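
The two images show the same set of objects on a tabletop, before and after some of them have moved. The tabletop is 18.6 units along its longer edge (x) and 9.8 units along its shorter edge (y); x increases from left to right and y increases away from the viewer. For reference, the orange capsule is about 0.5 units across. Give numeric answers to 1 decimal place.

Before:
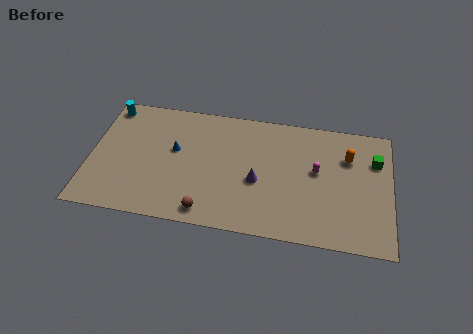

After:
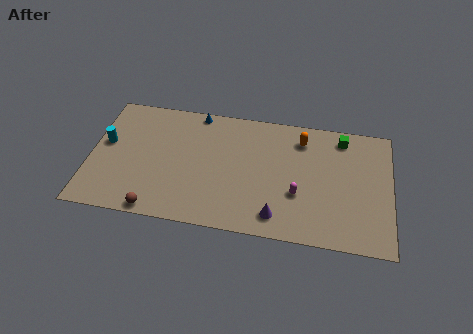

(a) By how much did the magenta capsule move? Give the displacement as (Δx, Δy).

(-1.1, -2.0)

From the two frames, the magenta capsule sits at roughly (14.0, 5.5) before and (12.9, 3.5) after.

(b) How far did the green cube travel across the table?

2.6

From (17.6, 6.9) to (15.5, 8.4), the green cube covered √(2.1² + 1.5²) ≈ 2.6 units.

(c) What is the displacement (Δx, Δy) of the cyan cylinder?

(0.0, -3.0)

The cyan cylinder was at about (0.9, 8.6) and moved to about (0.9, 5.6).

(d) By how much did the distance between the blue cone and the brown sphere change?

+3.5

They were about 5.0 units apart before and 8.5 after — 3.5 units further apart.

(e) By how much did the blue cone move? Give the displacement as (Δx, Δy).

(1.2, 3.3)

The blue cone started near (5.2, 5.7) and ended near (6.4, 9.0).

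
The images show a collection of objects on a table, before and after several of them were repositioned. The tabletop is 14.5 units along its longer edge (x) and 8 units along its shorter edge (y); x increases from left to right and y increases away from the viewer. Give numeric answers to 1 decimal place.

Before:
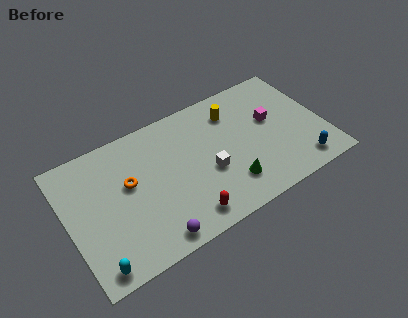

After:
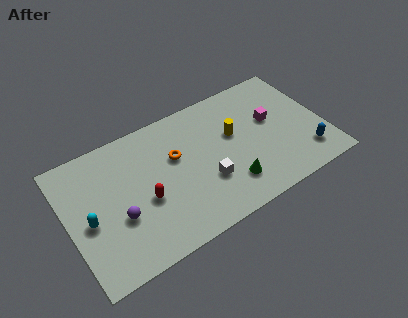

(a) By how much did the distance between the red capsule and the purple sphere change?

-0.4

The distance was about 1.9 in the first image and 1.5 in the second, so they moved 0.4 units closer together.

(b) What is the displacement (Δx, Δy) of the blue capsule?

(0.4, 0.5)

The blue capsule started near (12.8, 1.2) and ended near (13.2, 1.7).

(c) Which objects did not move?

the magenta cube and the green cone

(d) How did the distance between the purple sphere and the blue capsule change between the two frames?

+2.1

Before: roughly 8.5 units apart; after: 10.6. That's 2.1 units further apart.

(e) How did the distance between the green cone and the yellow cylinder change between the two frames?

-1.4

The distance was about 4.4 in the first image and 3.0 in the second, so they moved 1.4 units closer together.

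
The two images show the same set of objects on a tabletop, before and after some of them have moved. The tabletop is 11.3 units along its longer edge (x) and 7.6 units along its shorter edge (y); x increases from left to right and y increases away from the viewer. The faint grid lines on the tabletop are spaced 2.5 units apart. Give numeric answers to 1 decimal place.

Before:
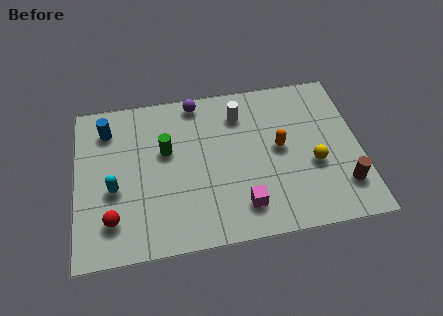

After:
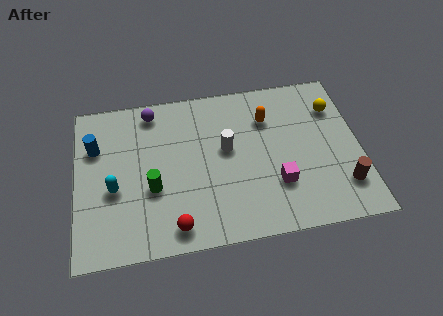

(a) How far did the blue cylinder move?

0.9

From (1.3, 6.0) to (0.8, 5.2), the blue cylinder covered √(0.5² + 0.8²) ≈ 0.9 units.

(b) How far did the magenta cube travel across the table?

1.6

From (6.5, 1.5) to (7.9, 2.3), the magenta cube covered √(1.4² + 0.8²) ≈ 1.6 units.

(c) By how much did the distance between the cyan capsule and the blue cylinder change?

-0.7

The distance was about 2.9 in the first image and 2.2 in the second, so they moved 0.7 units closer together.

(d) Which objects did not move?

the brown cylinder and the cyan capsule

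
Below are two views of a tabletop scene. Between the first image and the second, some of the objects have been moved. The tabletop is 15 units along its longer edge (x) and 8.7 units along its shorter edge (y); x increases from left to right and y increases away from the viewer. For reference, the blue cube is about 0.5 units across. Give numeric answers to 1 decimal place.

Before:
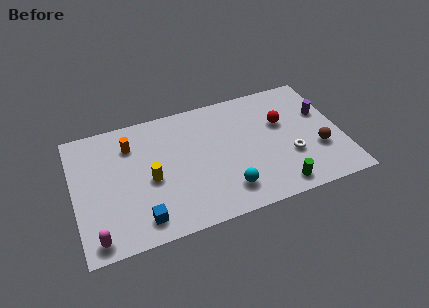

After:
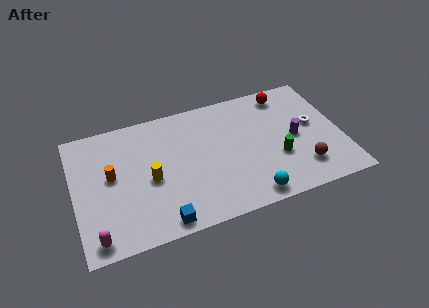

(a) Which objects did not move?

the magenta capsule and the yellow cylinder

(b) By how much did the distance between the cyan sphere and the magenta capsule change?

+1.2

Before: roughly 7.3 units apart; after: 8.5. That's 1.2 units further apart.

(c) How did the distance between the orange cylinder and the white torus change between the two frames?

+2.0

They were about 9.4 units apart before and 11.4 after — 2.0 units further apart.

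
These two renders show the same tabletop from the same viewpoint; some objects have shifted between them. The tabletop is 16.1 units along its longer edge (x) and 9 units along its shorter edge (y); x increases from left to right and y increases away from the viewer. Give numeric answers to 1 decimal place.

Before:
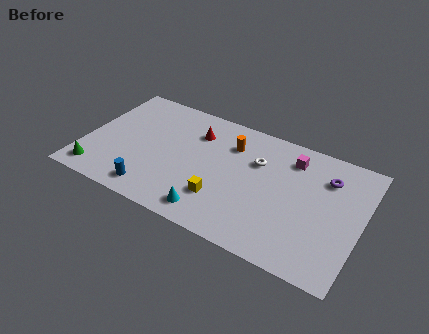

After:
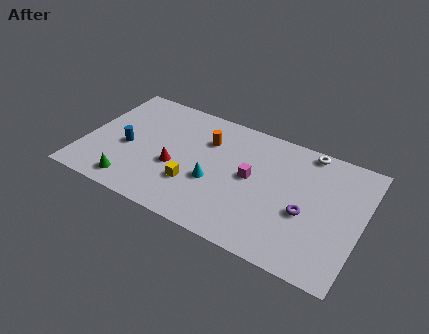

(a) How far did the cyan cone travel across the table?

2.2

From (7.9, 1.3) to (7.7, 3.5), the cyan cone covered √(0.2² + 2.2²) ≈ 2.2 units.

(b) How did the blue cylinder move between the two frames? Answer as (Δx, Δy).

(-1.9, 2.6)

The blue cylinder started near (4.4, 1.3) and ended near (2.5, 3.9).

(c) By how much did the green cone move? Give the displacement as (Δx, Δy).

(2.1, 0.0)

The green cone started near (1.1, 1.3) and ended near (3.2, 1.3).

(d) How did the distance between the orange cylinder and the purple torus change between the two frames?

+1.1

The distance was about 5.6 in the first image and 6.7 in the second, so they moved 1.1 units further apart.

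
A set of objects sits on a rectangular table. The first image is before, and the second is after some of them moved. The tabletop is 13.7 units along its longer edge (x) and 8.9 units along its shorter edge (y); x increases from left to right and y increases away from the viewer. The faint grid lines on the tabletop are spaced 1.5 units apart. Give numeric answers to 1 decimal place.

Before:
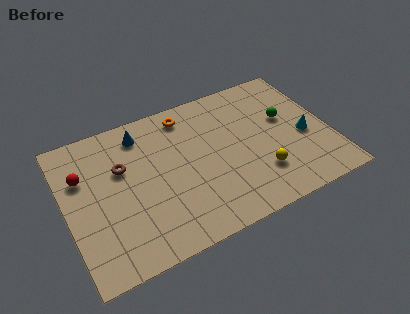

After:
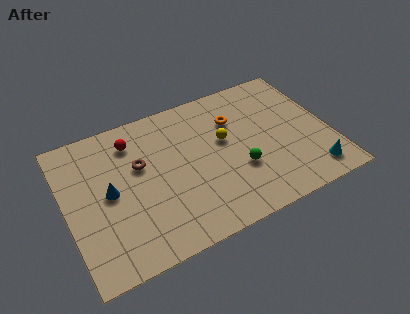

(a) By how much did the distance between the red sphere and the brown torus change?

-0.4

The distance was about 2.0 in the first image and 1.6 in the second, so they moved 0.4 units closer together.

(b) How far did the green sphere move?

3.6

The green sphere was near (11.6, 5.3) before and (8.8, 3.1) after, so it travelled √(2.8² + 2.2²) ≈ 3.6 units.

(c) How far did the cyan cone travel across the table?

2.4

The cyan cone moved from about (12.4, 3.8) to (12.4, 1.4), a distance of √(0.0² + 2.4²) ≈ 2.4.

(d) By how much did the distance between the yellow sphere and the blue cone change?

-1.4

The distance was about 7.5 in the first image and 6.1 in the second, so they moved 1.4 units closer together.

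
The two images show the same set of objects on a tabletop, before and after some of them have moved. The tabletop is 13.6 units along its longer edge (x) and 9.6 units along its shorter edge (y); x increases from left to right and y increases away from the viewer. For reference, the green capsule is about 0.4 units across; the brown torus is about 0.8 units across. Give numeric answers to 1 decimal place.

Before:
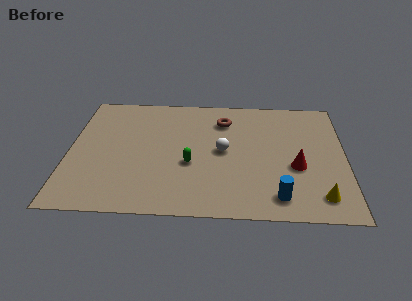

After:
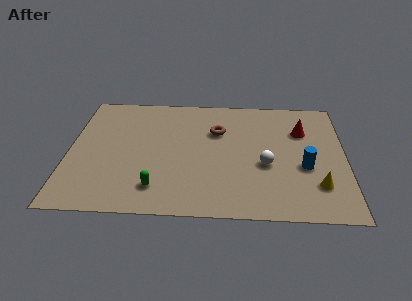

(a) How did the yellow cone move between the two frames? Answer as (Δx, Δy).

(-0.1, 0.8)

From the two frames, the yellow cone sits at roughly (12.3, 1.6) before and (12.2, 2.4) after.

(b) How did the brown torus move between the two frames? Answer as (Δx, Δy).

(-0.3, -0.9)

From the two frames, the brown torus sits at roughly (7.6, 7.4) before and (7.3, 6.5) after.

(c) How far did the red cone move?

2.9

The red cone was near (11.2, 3.8) before and (11.5, 6.7) after, so it travelled √(0.3² + 2.9²) ≈ 2.9 units.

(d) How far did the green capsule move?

2.5

The green capsule was near (6.0, 3.8) before and (4.4, 1.9) after, so it travelled √(1.6² + 1.9²) ≈ 2.5 units.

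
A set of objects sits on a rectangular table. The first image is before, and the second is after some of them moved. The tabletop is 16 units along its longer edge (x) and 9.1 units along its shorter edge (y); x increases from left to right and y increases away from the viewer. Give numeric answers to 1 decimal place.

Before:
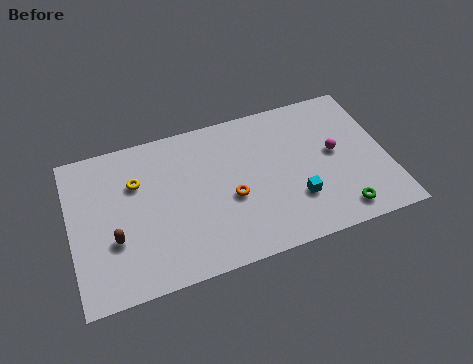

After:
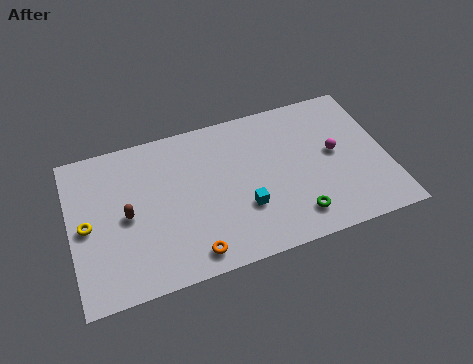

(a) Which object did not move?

the magenta sphere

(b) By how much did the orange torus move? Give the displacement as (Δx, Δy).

(-2.2, -2.6)

The orange torus was at about (8.0, 3.8) and moved to about (5.8, 1.2).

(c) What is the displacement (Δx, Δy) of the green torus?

(-2.2, 0.4)

The green torus started near (13.3, 1.3) and ended near (11.1, 1.7).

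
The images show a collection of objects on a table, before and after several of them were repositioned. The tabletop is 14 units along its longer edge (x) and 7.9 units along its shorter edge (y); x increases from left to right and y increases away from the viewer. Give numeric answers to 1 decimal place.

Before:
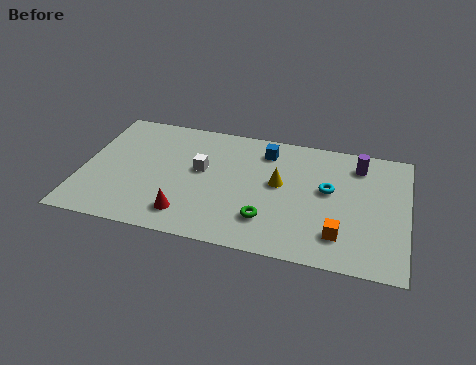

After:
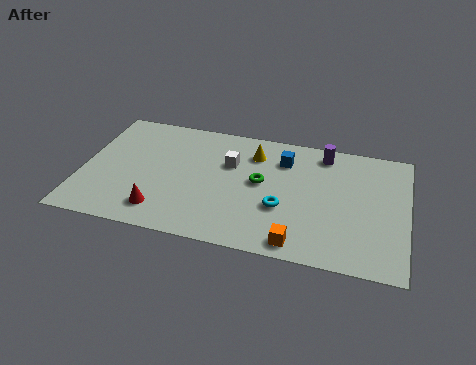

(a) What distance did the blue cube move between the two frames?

0.9

The blue cube was near (7.8, 6.4) before and (8.6, 6.0) after, so it travelled √(0.8² + 0.4²) ≈ 0.9 units.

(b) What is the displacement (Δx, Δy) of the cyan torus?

(-1.9, -1.6)

The cyan torus started near (10.6, 4.5) and ended near (8.7, 2.9).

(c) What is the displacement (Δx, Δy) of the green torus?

(-0.4, 2.3)

From the two frames, the green torus sits at roughly (8.1, 2.0) before and (7.7, 4.3) after.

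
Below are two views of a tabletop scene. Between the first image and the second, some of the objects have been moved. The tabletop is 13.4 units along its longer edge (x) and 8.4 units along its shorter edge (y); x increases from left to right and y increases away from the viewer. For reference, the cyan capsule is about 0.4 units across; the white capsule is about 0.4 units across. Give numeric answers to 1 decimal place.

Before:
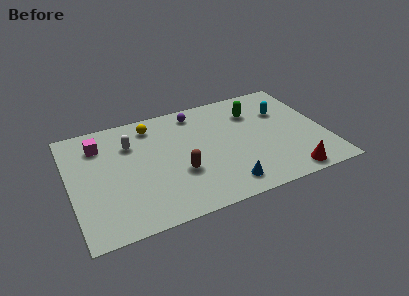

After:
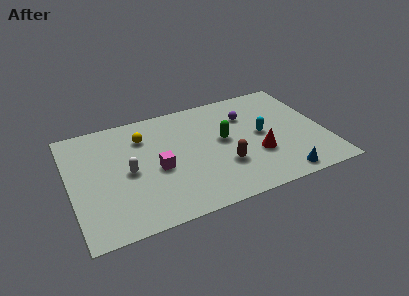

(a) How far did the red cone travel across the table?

2.4

The red cone moved from about (11.1, 0.9) to (9.7, 2.9), a distance of √(1.4² + 2.0²) ≈ 2.4.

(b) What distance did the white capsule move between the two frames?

2.0

The white capsule moved from about (3.3, 6.0) to (3.0, 4.0), a distance of √(0.3² + 2.0²) ≈ 2.0.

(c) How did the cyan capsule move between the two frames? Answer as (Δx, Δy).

(-1.3, -1.4)

From the two frames, the cyan capsule sits at roughly (11.4, 5.7) before and (10.1, 4.3) after.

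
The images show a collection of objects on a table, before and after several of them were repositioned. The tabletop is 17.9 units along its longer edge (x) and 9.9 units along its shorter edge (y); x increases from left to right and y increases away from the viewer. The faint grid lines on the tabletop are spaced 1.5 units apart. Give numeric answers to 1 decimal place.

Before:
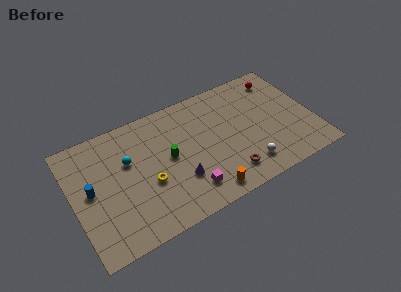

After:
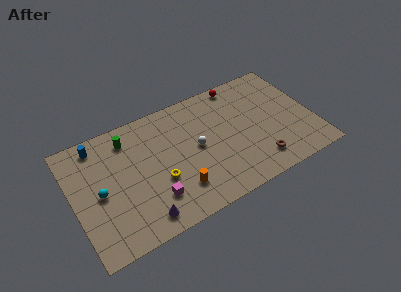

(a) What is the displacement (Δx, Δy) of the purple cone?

(-3.0, -1.7)

From the two frames, the purple cone sits at roughly (7.6, 3.1) before and (4.6, 1.4) after.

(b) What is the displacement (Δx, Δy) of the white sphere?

(-3.3, 3.2)

From the two frames, the white sphere sits at roughly (12.5, 1.9) before and (9.2, 5.1) after.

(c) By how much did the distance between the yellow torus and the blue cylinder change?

+2.0

The distance was about 4.3 in the first image and 6.3 in the second, so they moved 2.0 units further apart.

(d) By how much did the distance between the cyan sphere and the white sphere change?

-2.1

They were about 9.4 units apart before and 7.3 after — 2.1 units closer together.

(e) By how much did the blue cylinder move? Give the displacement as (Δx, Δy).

(0.9, 3.4)

From the two frames, the blue cylinder sits at roughly (1.3, 5.2) before and (2.2, 8.6) after.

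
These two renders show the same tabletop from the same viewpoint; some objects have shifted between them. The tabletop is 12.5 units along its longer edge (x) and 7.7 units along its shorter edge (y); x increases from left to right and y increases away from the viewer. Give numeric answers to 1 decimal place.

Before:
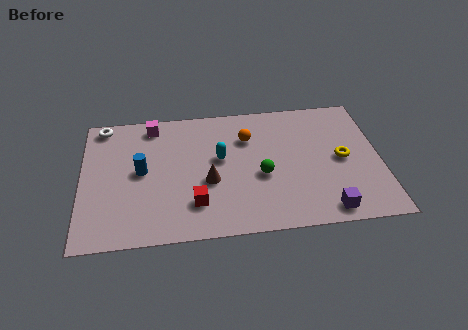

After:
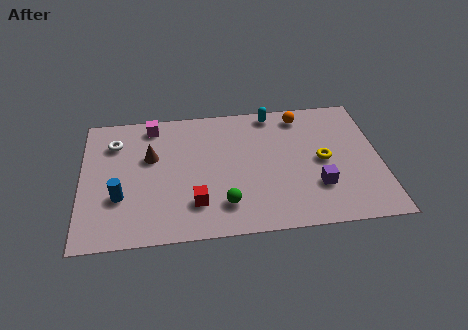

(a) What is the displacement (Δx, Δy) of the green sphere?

(-1.6, -1.5)

From the two frames, the green sphere sits at roughly (7.5, 3.2) before and (5.9, 1.7) after.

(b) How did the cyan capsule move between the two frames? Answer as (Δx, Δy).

(2.3, 2.5)

The cyan capsule started near (5.8, 4.4) and ended near (8.1, 6.9).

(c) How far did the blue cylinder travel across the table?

1.7

The blue cylinder moved from about (2.5, 4.0) to (1.6, 2.6), a distance of √(0.9² + 1.4²) ≈ 1.7.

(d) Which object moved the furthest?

the cyan capsule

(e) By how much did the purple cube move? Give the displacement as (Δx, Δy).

(-0.3, 1.4)

The purple cube was at about (10.1, 0.9) and moved to about (9.8, 2.3).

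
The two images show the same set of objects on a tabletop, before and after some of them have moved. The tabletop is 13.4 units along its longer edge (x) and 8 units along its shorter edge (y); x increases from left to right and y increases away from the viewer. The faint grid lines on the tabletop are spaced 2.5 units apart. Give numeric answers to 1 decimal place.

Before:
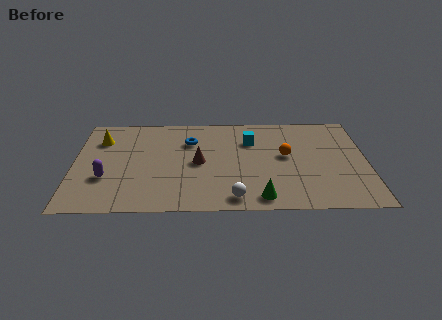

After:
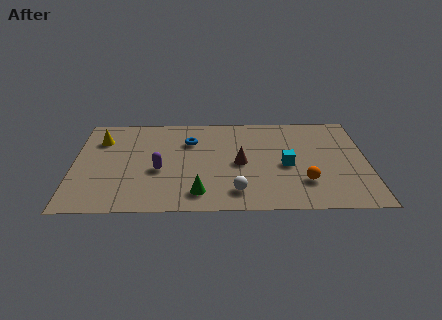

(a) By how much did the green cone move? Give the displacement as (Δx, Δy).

(-2.8, 0.4)

The green cone started near (8.5, 1.0) and ended near (5.7, 1.4).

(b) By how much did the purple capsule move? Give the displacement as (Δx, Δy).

(2.4, 0.6)

The purple capsule started near (1.5, 2.7) and ended near (3.9, 3.3).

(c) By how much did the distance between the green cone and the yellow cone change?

-2.4

The distance was about 8.8 in the first image and 6.4 in the second, so they moved 2.4 units closer together.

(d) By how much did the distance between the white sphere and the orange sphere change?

-1.0

The distance was about 4.2 in the first image and 3.2 in the second, so they moved 1.0 units closer together.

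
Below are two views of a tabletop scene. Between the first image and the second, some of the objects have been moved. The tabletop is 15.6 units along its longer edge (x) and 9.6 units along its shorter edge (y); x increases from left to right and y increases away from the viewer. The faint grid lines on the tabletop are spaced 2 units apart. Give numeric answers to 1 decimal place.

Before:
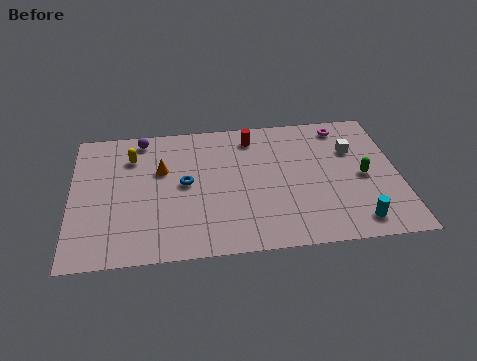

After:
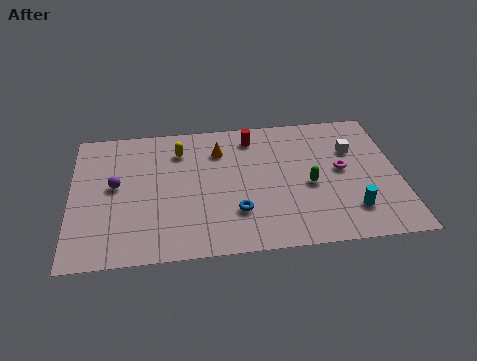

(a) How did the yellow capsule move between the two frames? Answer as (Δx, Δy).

(2.3, 0.2)

The yellow capsule started near (2.9, 7.2) and ended near (5.2, 7.4).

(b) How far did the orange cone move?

3.0

The orange cone moved from about (4.3, 6.1) to (7.1, 7.2), a distance of √(2.8² + 1.1²) ≈ 3.0.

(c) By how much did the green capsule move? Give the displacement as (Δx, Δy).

(-2.6, -0.3)

From the two frames, the green capsule sits at roughly (13.9, 4.5) before and (11.3, 4.2) after.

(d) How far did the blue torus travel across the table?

3.3

The blue torus was near (5.4, 5.0) before and (7.8, 2.7) after, so it travelled √(2.4² + 2.3²) ≈ 3.3 units.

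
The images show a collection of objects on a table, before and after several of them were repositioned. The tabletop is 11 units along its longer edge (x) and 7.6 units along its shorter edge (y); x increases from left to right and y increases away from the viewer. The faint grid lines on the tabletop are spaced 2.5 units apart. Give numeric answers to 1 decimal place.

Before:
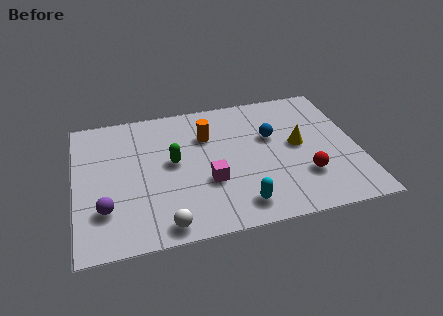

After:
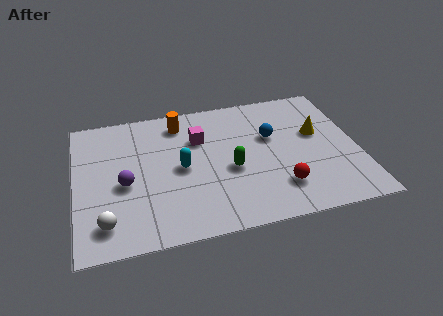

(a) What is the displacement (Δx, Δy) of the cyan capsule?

(-2.1, 2.5)

The cyan capsule started near (6.2, 1.2) and ended near (4.1, 3.7).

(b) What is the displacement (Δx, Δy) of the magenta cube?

(-0.2, 2.5)

The magenta cube was at about (5.1, 2.7) and moved to about (4.9, 5.2).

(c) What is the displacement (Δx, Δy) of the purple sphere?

(0.8, 1.2)

The purple sphere started near (1.1, 2.1) and ended near (1.9, 3.3).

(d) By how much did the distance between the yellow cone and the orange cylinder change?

+1.9

The distance was about 3.7 in the first image and 5.6 in the second, so they moved 1.9 units further apart.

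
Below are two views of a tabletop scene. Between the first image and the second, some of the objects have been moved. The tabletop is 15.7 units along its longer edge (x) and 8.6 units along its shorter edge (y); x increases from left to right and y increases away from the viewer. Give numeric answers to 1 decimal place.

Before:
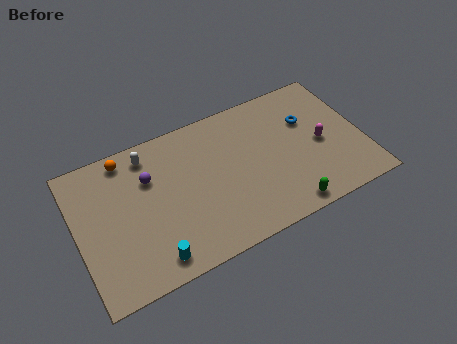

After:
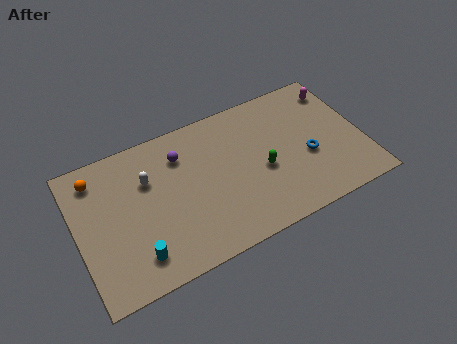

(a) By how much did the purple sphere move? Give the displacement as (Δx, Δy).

(1.8, 0.6)

The purple sphere was at about (4.1, 5.9) and moved to about (5.9, 6.5).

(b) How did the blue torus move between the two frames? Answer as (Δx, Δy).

(-0.3, -2.2)

The blue torus was at about (12.9, 5.7) and moved to about (12.6, 3.5).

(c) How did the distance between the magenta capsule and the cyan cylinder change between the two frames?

+2.9

Before: roughly 10.1 units apart; after: 13.0. That's 2.9 units further apart.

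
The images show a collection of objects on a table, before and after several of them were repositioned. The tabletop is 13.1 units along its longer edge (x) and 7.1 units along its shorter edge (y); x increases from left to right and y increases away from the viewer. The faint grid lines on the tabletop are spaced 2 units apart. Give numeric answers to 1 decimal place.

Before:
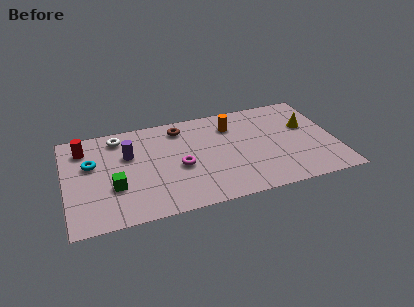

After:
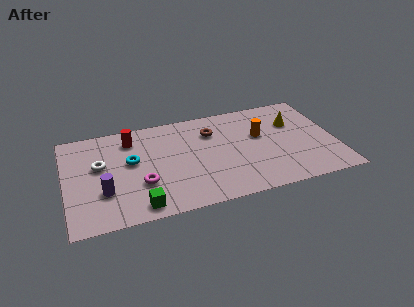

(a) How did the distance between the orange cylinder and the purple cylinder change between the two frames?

+2.8

Before: roughly 5.2 units apart; after: 8.0. That's 2.8 units further apart.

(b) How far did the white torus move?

2.1

The white torus moved from about (2.7, 6.0) to (1.7, 4.2), a distance of √(1.0² + 1.8²) ≈ 2.1.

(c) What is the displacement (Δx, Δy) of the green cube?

(1.1, -1.6)

From the two frames, the green cube sits at roughly (2.3, 2.5) before and (3.4, 0.9) after.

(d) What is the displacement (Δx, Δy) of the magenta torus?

(-1.9, -0.7)

The magenta torus was at about (5.5, 3.1) and moved to about (3.6, 2.4).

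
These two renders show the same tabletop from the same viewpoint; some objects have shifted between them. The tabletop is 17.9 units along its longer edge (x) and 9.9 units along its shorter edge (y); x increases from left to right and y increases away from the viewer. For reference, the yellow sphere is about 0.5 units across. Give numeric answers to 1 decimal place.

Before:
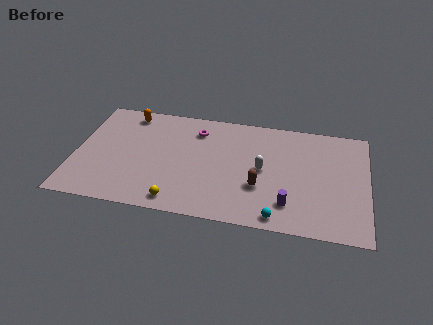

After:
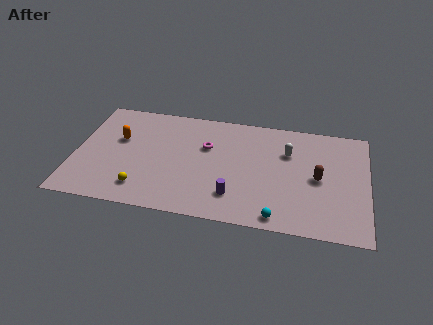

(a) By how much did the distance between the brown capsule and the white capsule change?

+1.2

Before: roughly 1.6 units apart; after: 2.8. That's 1.2 units further apart.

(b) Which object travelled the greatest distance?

the brown capsule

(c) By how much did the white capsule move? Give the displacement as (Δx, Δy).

(1.5, 1.8)

From the two frames, the white capsule sits at roughly (11.5, 5.0) before and (13.0, 6.8) after.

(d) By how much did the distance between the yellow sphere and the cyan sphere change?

+2.2

The distance was about 6.1 in the first image and 8.3 in the second, so they moved 2.2 units further apart.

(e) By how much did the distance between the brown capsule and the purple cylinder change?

+3.4

The distance was about 2.2 in the first image and 5.6 in the second, so they moved 3.4 units further apart.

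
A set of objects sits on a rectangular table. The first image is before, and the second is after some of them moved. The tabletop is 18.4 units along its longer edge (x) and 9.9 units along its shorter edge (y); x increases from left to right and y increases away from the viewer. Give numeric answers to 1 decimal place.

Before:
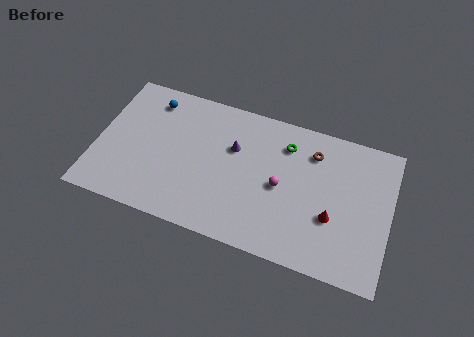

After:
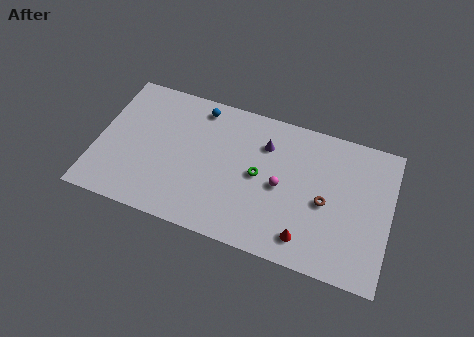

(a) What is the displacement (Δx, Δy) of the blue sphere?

(3.0, 0.4)

The blue sphere was at about (3.1, 8.2) and moved to about (6.1, 8.6).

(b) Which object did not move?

the magenta sphere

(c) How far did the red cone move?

2.4

The red cone was near (14.9, 3.6) before and (13.4, 1.7) after, so it travelled √(1.5² + 1.9²) ≈ 2.4 units.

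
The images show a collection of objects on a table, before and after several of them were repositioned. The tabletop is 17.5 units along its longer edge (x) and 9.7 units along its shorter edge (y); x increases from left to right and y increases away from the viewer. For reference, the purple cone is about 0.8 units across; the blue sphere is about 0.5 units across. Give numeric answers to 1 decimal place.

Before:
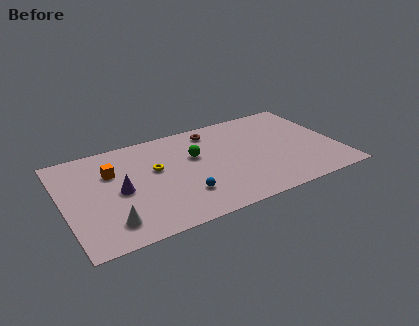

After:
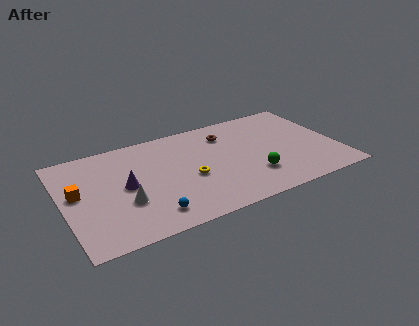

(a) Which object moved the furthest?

the green sphere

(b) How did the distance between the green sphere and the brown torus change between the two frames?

+2.4

They were about 2.5 units apart before and 4.9 after — 2.4 units further apart.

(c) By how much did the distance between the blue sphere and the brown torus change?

+1.9

Before: roughly 6.2 units apart; after: 8.1. That's 1.9 units further apart.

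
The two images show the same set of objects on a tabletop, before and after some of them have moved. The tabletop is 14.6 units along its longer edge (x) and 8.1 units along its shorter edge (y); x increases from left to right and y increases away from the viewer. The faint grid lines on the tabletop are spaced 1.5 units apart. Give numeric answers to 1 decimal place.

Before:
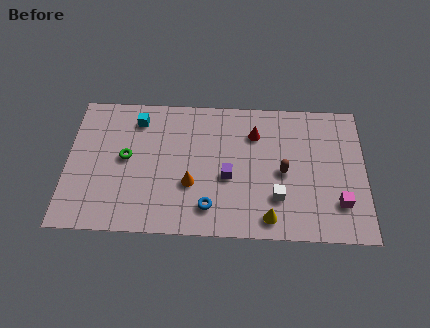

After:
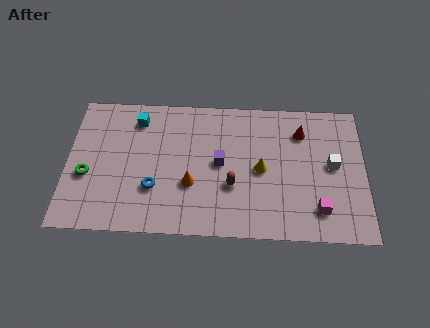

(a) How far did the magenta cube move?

1.1

The magenta cube was near (13.3, 2.1) before and (12.3, 1.7) after, so it travelled √(1.0² + 0.4²) ≈ 1.1 units.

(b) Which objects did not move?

the cyan cube and the orange cone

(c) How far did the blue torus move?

2.9

From (7.0, 1.6) to (4.3, 2.6), the blue torus covered √(2.7² + 1.0²) ≈ 2.9 units.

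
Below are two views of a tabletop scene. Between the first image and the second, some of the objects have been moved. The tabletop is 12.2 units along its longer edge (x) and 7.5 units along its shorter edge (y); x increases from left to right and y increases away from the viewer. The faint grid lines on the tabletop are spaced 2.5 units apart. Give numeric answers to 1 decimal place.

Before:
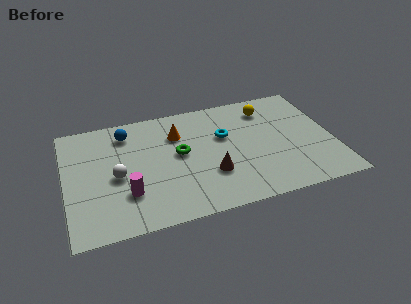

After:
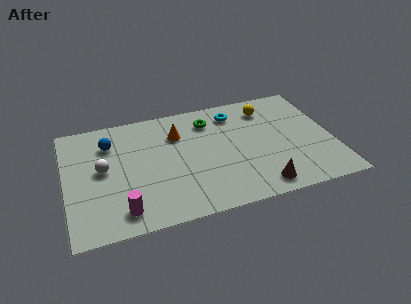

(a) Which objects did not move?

the orange cone and the yellow sphere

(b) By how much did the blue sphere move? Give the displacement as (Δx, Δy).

(-0.8, -0.5)

The blue sphere started near (2.9, 6.1) and ended near (2.1, 5.6).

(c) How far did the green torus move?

2.3

The green torus was near (5.2, 4.1) before and (6.7, 5.9) after, so it travelled √(1.5² + 1.8²) ≈ 2.3 units.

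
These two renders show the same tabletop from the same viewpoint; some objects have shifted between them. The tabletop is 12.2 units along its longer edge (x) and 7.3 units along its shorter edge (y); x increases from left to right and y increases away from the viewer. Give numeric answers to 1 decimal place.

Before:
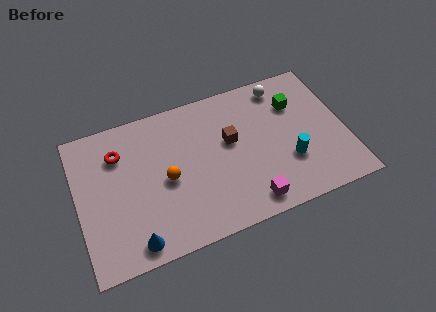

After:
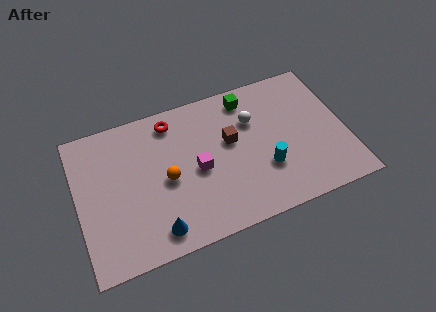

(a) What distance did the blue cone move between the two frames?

1.0

The blue cone moved from about (2.3, 0.9) to (3.3, 1.1), a distance of √(1.0² + 0.2²) ≈ 1.0.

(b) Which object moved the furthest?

the magenta cube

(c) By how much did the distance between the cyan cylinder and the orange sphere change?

-1.1

Before: roughly 5.6 units apart; after: 4.5. That's 1.1 units closer together.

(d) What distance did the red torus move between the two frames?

2.6

From (2.0, 5.4) to (4.5, 6.2), the red torus covered √(2.5² + 0.8²) ≈ 2.6 units.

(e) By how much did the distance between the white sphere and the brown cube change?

-2.0

Before: roughly 3.3 units apart; after: 1.3. That's 2.0 units closer together.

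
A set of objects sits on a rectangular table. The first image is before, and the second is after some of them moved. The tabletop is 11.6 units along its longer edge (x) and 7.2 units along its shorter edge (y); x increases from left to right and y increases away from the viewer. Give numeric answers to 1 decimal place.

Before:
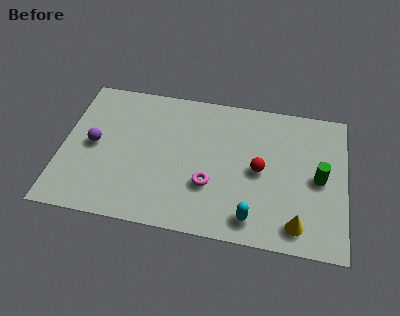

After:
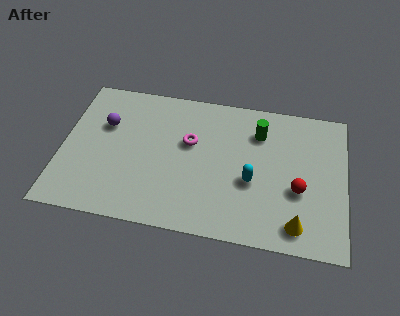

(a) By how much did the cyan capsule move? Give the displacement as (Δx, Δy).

(-0.1, 1.8)

The cyan capsule was at about (7.9, 1.1) and moved to about (7.8, 2.9).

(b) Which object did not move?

the yellow cone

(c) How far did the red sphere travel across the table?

1.7

The red sphere moved from about (8.1, 3.5) to (9.7, 2.8), a distance of √(1.6² + 0.7²) ≈ 1.7.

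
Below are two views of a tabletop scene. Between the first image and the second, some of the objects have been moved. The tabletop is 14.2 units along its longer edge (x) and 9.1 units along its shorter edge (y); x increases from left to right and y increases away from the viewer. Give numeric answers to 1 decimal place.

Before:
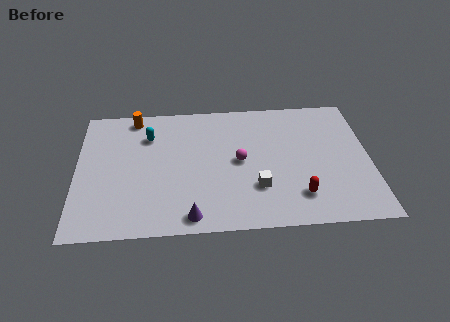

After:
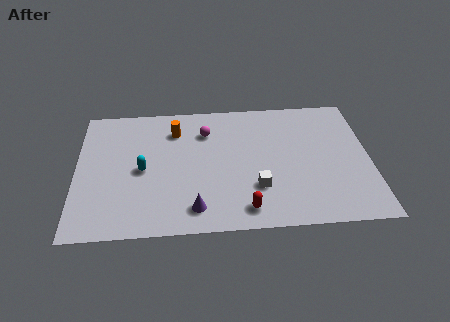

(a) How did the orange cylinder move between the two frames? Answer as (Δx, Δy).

(2.0, -1.1)

From the two frames, the orange cylinder sits at roughly (2.8, 8.1) before and (4.8, 7.0) after.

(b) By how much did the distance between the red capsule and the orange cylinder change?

-3.4

The distance was about 10.0 in the first image and 6.6 in the second, so they moved 3.4 units closer together.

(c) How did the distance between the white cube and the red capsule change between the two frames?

-0.6

The distance was about 2.1 in the first image and 1.5 in the second, so they moved 0.6 units closer together.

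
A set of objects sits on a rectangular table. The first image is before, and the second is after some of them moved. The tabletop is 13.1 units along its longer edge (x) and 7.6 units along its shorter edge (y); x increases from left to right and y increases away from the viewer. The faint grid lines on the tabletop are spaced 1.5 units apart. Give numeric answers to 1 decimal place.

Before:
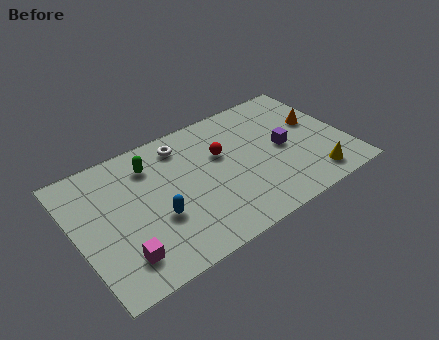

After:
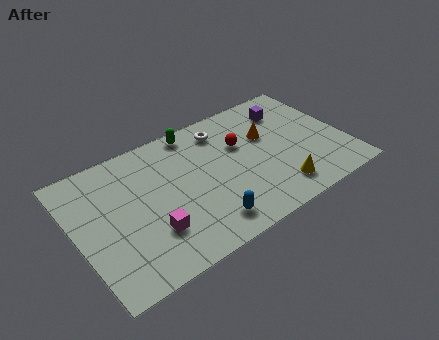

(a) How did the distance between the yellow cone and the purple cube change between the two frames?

+2.0

The distance was about 2.7 in the first image and 4.7 in the second, so they moved 2.0 units further apart.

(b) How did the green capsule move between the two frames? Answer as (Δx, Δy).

(2.3, 0.9)

From the two frames, the green capsule sits at roughly (3.9, 5.9) before and (6.2, 6.8) after.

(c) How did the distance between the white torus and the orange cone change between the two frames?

-4.2

Before: roughly 6.6 units apart; after: 2.4. That's 4.2 units closer together.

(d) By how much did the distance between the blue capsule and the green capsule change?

+2.4

Before: roughly 3.1 units apart; after: 5.5. That's 2.4 units further apart.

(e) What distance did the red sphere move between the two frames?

1.0

The red sphere was near (7.2, 4.8) before and (8.2, 4.9) after, so it travelled √(1.0² + 0.1²) ≈ 1.0 units.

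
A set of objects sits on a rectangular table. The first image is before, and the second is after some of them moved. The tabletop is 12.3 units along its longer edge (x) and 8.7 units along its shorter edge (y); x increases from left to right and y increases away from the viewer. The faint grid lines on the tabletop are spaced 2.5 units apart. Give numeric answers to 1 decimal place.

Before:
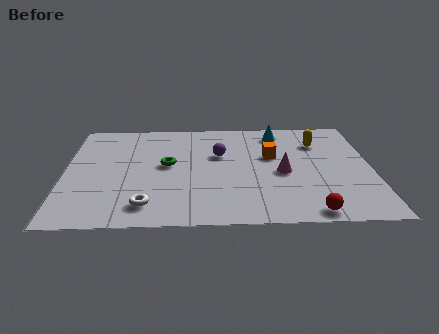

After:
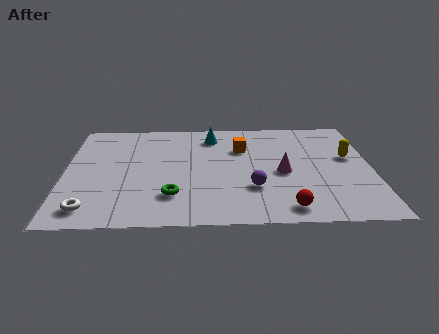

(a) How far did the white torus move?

2.2

The white torus was near (3.3, 1.5) before and (1.1, 1.3) after, so it travelled √(2.2² + 0.2²) ≈ 2.2 units.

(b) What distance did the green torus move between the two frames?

2.5

From (4.1, 4.7) to (4.3, 2.2), the green torus covered √(0.2² + 2.5²) ≈ 2.5 units.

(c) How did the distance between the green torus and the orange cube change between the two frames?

+0.5

The distance was about 4.2 in the first image and 4.7 in the second, so they moved 0.5 units further apart.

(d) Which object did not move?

the magenta cone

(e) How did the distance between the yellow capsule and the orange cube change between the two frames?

+2.2

The distance was about 2.2 in the first image and 4.4 in the second, so they moved 2.2 units further apart.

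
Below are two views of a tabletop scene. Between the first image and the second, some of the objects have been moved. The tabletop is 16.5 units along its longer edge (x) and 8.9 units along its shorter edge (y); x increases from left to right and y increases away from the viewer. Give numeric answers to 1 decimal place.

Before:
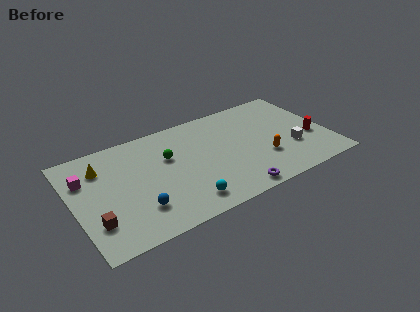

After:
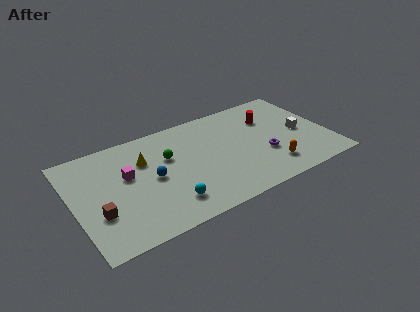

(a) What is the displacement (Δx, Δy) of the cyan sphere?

(-1.0, 0.4)

The cyan sphere started near (6.7, 1.5) and ended near (5.7, 1.9).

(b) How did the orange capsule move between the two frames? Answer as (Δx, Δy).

(0.3, -1.0)

From the two frames, the orange capsule sits at roughly (12.1, 2.9) before and (12.4, 1.9) after.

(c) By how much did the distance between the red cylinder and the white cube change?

+1.3

The distance was about 1.5 in the first image and 2.8 in the second, so they moved 1.3 units further apart.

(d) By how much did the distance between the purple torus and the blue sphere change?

+1.1

The distance was about 6.2 in the first image and 7.3 in the second, so they moved 1.1 units further apart.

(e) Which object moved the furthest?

the red cylinder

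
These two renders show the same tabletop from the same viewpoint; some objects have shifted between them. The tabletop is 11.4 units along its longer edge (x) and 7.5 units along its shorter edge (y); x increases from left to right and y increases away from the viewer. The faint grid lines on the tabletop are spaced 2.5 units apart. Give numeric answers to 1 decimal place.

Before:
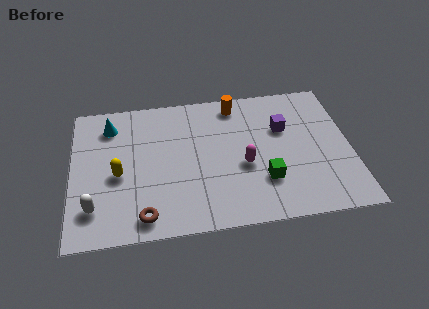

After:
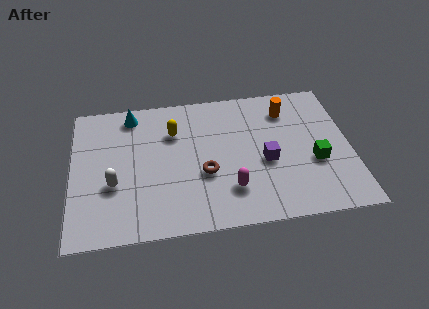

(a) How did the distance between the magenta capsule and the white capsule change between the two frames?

-1.5

They were about 6.3 units apart before and 4.8 after — 1.5 units closer together.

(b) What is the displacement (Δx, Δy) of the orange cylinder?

(2.1, -0.6)

From the two frames, the orange cylinder sits at roughly (6.8, 6.5) before and (8.9, 5.9) after.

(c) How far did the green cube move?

2.2

The green cube moved from about (7.8, 2.2) to (9.9, 2.9), a distance of √(2.1² + 0.7²) ≈ 2.2.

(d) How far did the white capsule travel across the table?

1.4

The white capsule moved from about (0.9, 1.7) to (1.7, 2.8), a distance of √(0.8² + 1.1²) ≈ 1.4.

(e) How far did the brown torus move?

3.1

The brown torus was near (2.9, 1.0) before and (5.4, 2.9) after, so it travelled √(2.5² + 1.9²) ≈ 3.1 units.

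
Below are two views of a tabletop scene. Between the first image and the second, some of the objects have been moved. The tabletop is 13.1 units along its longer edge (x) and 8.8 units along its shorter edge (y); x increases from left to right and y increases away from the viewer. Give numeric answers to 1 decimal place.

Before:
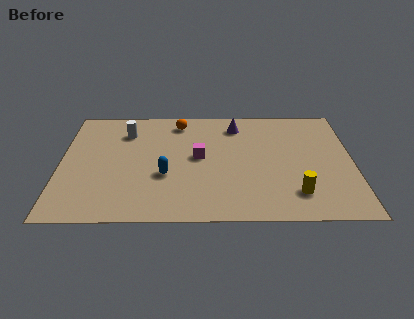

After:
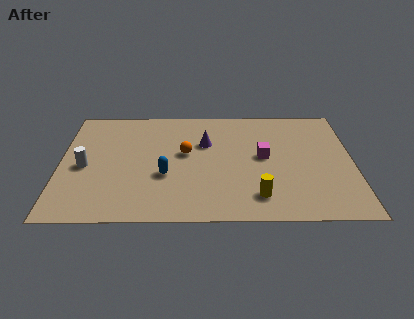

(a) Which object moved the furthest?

the white cylinder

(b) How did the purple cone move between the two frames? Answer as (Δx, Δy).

(-1.4, -1.4)

The purple cone was at about (7.9, 7.2) and moved to about (6.5, 5.8).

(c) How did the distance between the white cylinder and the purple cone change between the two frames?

+0.7

They were about 5.0 units apart before and 5.7 after — 0.7 units further apart.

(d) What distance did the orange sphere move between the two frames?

2.5

The orange sphere was near (5.3, 7.5) before and (5.6, 5.0) after, so it travelled √(0.3² + 2.5²) ≈ 2.5 units.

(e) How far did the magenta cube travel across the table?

2.9

The magenta cube moved from about (6.2, 4.7) to (9.1, 4.7), a distance of √(2.9² + 0.0²) ≈ 2.9.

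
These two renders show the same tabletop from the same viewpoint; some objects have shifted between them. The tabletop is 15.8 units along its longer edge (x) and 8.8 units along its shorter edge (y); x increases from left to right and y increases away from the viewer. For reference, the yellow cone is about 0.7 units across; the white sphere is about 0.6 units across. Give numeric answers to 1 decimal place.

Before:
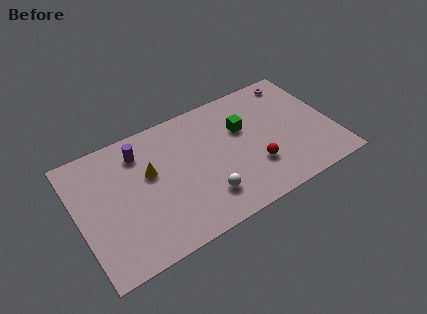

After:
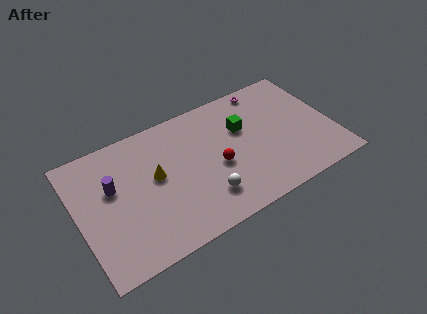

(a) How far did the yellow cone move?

0.5

The yellow cone was near (4.5, 5.3) before and (4.8, 4.9) after, so it travelled √(0.3² + 0.4²) ≈ 0.5 units.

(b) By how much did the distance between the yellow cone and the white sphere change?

-0.5

Before: roughly 4.4 units apart; after: 3.9. That's 0.5 units closer together.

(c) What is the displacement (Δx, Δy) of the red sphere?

(-2.2, 1.1)

From the two frames, the red sphere sits at roughly (10.7, 2.7) before and (8.5, 3.8) after.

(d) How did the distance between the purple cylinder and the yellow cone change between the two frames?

+0.9

They were about 1.7 units apart before and 2.6 after — 0.9 units further apart.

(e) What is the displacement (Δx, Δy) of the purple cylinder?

(-1.9, -1.6)

The purple cylinder was at about (4.1, 7.0) and moved to about (2.2, 5.4).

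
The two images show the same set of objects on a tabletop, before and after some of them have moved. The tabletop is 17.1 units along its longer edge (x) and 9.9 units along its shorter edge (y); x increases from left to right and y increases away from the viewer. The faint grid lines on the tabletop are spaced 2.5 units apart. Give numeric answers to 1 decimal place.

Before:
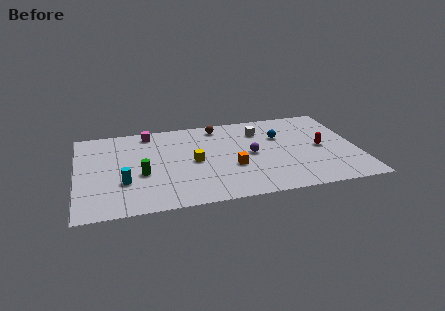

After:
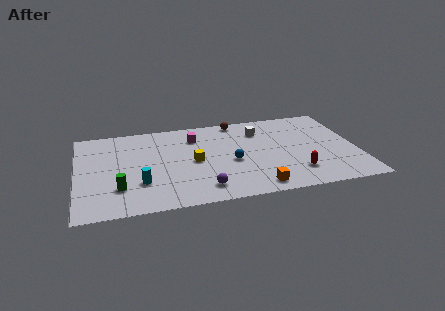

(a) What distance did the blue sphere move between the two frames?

3.9

The blue sphere was near (12.5, 6.6) before and (9.4, 4.3) after, so it travelled √(3.1² + 2.3²) ≈ 3.9 units.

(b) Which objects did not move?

the white cube and the yellow cube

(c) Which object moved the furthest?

the purple sphere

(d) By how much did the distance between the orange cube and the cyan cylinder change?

+0.5

They were about 6.6 units apart before and 7.1 after — 0.5 units further apart.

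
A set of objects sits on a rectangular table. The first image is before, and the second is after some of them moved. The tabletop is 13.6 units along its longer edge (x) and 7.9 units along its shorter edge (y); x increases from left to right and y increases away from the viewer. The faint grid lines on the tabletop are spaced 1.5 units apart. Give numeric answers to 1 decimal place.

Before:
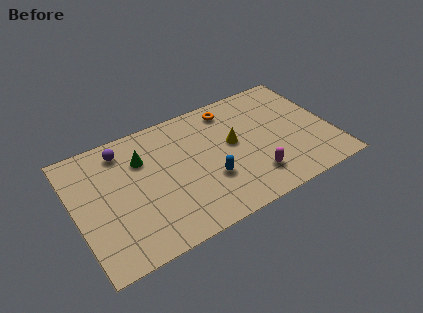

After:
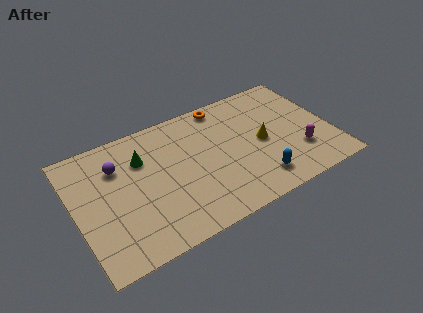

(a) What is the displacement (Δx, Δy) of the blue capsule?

(2.4, -1.2)

The blue capsule started near (6.9, 2.7) and ended near (9.3, 1.5).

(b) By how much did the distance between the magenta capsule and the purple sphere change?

+2.0

Before: roughly 7.9 units apart; after: 9.9. That's 2.0 units further apart.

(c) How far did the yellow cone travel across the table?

1.6

The yellow cone moved from about (8.4, 4.4) to (9.9, 3.8), a distance of √(1.5² + 0.6²) ≈ 1.6.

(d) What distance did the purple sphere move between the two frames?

1.0

From (2.8, 6.6) to (2.4, 5.7), the purple sphere covered √(0.4² + 0.9²) ≈ 1.0 units.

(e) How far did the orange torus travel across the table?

0.5

The orange torus moved from about (8.6, 6.7) to (8.3, 7.1), a distance of √(0.3² + 0.4²) ≈ 0.5.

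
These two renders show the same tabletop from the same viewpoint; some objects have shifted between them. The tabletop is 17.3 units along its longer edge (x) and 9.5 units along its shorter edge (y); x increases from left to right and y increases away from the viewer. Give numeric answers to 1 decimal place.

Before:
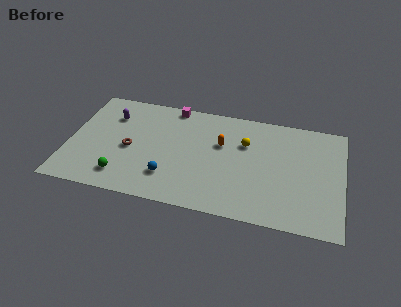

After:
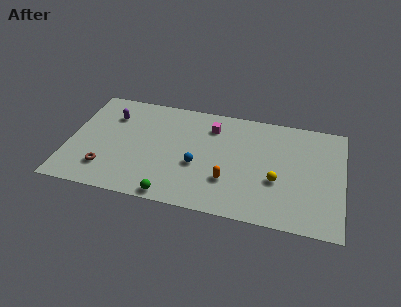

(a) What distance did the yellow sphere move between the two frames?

3.5

The yellow sphere moved from about (11.1, 6.4) to (13.2, 3.6), a distance of √(2.1² + 2.8²) ≈ 3.5.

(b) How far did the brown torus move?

2.5

From (3.9, 4.3) to (2.5, 2.2), the brown torus covered √(1.4² + 2.1²) ≈ 2.5 units.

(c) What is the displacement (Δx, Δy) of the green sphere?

(3.2, -1.0)

The green sphere was at about (3.6, 1.8) and moved to about (6.8, 0.8).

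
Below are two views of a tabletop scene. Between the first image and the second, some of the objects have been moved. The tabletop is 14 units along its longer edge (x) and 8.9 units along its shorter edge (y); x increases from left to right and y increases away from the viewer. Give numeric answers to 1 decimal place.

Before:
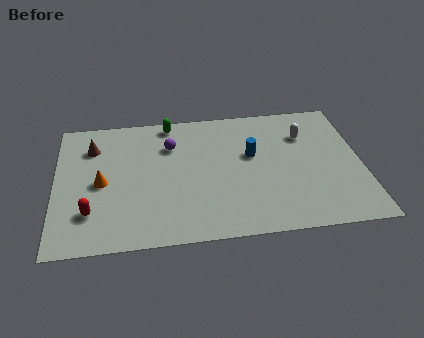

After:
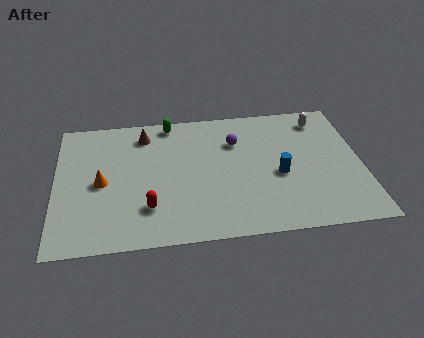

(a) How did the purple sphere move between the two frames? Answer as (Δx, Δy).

(3.0, -0.1)

The purple sphere was at about (5.3, 6.4) and moved to about (8.3, 6.3).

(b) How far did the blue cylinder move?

1.9

From (9.0, 5.3) to (10.2, 3.8), the blue cylinder covered √(1.2² + 1.5²) ≈ 1.9 units.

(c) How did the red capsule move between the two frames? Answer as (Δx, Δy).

(2.6, 0.0)

The red capsule started near (1.6, 2.3) and ended near (4.2, 2.3).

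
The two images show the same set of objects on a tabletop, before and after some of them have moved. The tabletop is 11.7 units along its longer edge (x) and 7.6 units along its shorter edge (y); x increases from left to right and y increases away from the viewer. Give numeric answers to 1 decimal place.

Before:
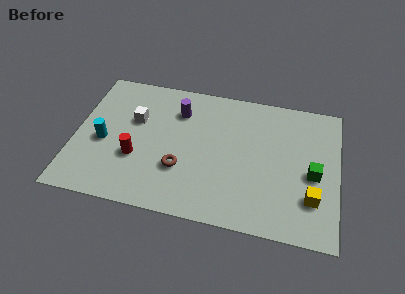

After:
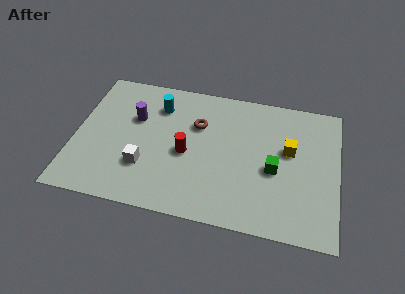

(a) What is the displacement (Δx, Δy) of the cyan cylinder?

(2.3, 2.5)

The cyan cylinder started near (1.3, 3.3) and ended near (3.6, 5.8).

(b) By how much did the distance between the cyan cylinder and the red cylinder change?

+1.2

Before: roughly 1.6 units apart; after: 2.8. That's 1.2 units further apart.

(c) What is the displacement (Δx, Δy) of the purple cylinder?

(-1.9, -0.8)

From the two frames, the purple cylinder sits at roughly (4.5, 5.7) before and (2.6, 4.9) after.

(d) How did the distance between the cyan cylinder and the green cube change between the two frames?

-3.4

They were about 9.3 units apart before and 5.9 after — 3.4 units closer together.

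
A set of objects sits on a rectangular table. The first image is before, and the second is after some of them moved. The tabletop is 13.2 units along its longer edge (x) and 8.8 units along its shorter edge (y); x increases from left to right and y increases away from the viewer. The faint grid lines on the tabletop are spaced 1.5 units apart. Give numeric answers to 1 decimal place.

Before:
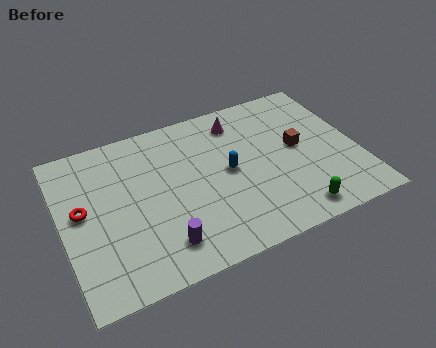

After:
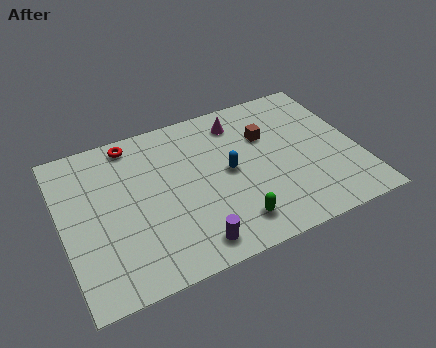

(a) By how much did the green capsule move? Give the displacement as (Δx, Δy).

(-2.7, 0.5)

The green capsule was at about (9.9, 1.1) and moved to about (7.2, 1.6).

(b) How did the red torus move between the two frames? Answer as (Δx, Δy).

(2.5, 3.0)

From the two frames, the red torus sits at roughly (0.9, 4.8) before and (3.4, 7.8) after.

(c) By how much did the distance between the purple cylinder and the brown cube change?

-1.0

Before: roughly 7.2 units apart; after: 6.2. That's 1.0 units closer together.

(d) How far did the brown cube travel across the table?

1.8

The brown cube moved from about (10.6, 4.7) to (9.3, 5.9), a distance of √(1.3² + 1.2²) ≈ 1.8.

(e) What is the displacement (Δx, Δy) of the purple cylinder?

(1.2, -0.5)

The purple cylinder was at about (4.1, 1.7) and moved to about (5.3, 1.2).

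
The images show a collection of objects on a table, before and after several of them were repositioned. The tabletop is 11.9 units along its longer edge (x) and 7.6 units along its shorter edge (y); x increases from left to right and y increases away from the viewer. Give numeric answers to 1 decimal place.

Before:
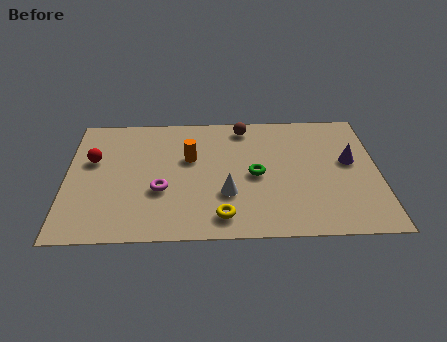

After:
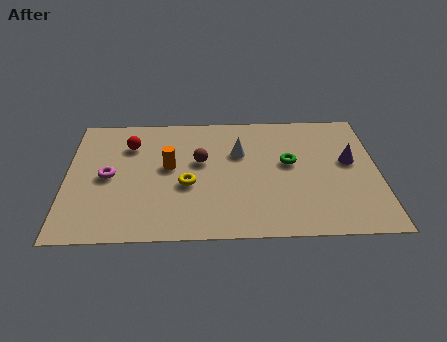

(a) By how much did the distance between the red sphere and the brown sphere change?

-3.2

They were about 6.1 units apart before and 2.9 after — 3.2 units closer together.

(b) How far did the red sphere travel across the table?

1.7

From (1.0, 4.7) to (2.4, 5.6), the red sphere covered √(1.4² + 0.9²) ≈ 1.7 units.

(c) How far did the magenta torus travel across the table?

2.2

The magenta torus was near (3.6, 2.8) before and (1.6, 3.7) after, so it travelled √(2.0² + 0.9²) ≈ 2.2 units.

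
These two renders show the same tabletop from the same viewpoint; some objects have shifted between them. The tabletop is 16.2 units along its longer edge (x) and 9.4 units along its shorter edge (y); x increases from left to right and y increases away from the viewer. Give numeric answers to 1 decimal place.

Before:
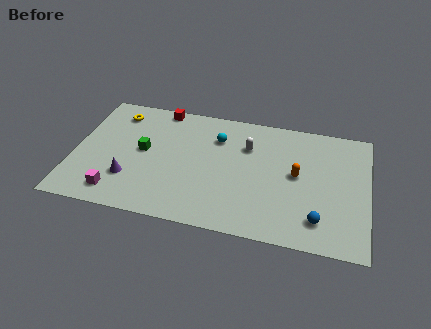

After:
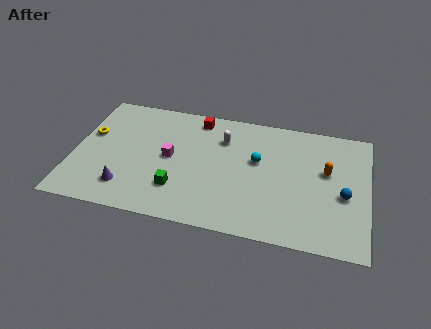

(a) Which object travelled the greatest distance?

the magenta cube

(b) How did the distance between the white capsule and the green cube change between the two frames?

-1.0

The distance was about 5.9 in the first image and 4.9 in the second, so they moved 1.0 units closer together.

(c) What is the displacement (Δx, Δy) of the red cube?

(2.1, -0.4)

The red cube was at about (4.5, 8.6) and moved to about (6.6, 8.2).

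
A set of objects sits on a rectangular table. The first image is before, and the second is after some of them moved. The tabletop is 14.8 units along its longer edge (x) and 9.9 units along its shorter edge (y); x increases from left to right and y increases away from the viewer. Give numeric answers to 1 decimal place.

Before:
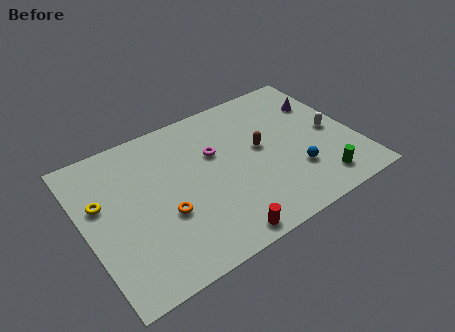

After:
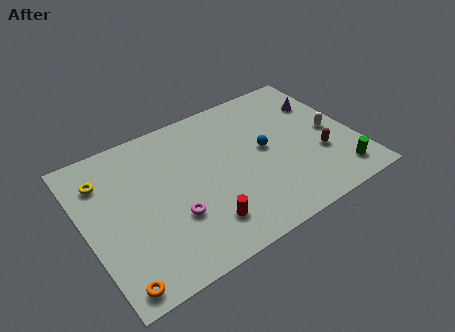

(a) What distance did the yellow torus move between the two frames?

1.4

The yellow torus moved from about (1.0, 6.1) to (1.3, 7.5), a distance of √(0.3² + 1.4²) ≈ 1.4.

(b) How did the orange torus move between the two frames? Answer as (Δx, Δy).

(-3.1, -2.7)

The orange torus was at about (4.1, 3.7) and moved to about (1.0, 1.0).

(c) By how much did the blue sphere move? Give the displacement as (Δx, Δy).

(-1.3, 2.3)

The blue sphere was at about (11.2, 2.9) and moved to about (9.9, 5.2).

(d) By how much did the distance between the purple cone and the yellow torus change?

-0.3

The distance was about 12.5 in the first image and 12.2 in the second, so they moved 0.3 units closer together.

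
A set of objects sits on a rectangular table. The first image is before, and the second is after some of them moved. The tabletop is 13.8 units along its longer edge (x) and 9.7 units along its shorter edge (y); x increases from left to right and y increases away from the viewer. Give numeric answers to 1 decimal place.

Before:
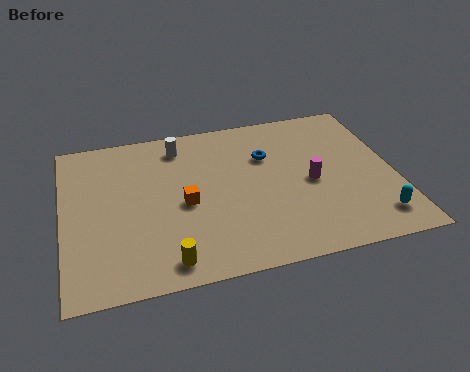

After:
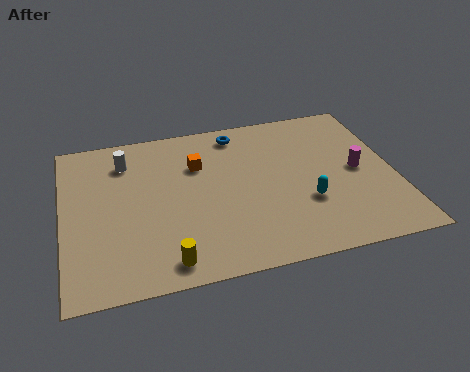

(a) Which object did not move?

the yellow cylinder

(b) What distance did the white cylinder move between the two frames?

2.4

The white cylinder moved from about (5.0, 8.1) to (2.7, 7.6), a distance of √(2.3² + 0.5²) ≈ 2.4.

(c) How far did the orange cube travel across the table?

2.4

The orange cube moved from about (5.0, 4.4) to (5.7, 6.7), a distance of √(0.7² + 2.3²) ≈ 2.4.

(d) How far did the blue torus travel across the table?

2.1

The blue torus was near (8.6, 6.6) before and (7.5, 8.4) after, so it travelled √(1.1² + 1.8²) ≈ 2.1 units.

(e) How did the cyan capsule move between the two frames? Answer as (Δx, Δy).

(-2.7, 1.6)

The cyan capsule was at about (12.7, 1.7) and moved to about (10.0, 3.3).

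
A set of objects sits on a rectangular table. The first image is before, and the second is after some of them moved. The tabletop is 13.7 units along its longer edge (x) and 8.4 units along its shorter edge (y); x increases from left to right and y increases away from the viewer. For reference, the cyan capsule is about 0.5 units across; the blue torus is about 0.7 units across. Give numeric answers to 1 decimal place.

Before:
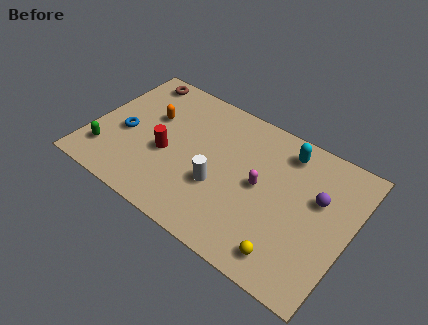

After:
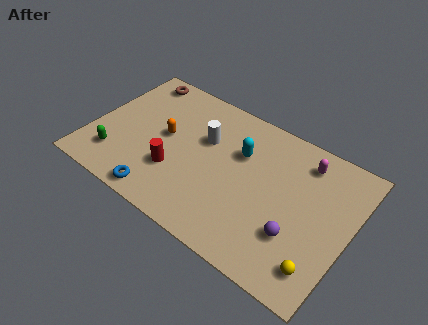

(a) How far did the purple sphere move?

2.7

The purple sphere was near (11.9, 5.2) before and (11.2, 2.6) after, so it travelled √(0.7² + 2.6²) ≈ 2.7 units.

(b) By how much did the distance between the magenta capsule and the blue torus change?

+1.7

Before: roughly 7.2 units apart; after: 8.9. That's 1.7 units further apart.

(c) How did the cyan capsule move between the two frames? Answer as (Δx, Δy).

(-2.2, -1.4)

The cyan capsule started near (9.9, 7.0) and ended near (7.7, 5.6).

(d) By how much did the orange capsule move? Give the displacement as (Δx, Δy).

(0.9, -0.8)

The orange capsule was at about (2.9, 5.3) and moved to about (3.8, 4.5).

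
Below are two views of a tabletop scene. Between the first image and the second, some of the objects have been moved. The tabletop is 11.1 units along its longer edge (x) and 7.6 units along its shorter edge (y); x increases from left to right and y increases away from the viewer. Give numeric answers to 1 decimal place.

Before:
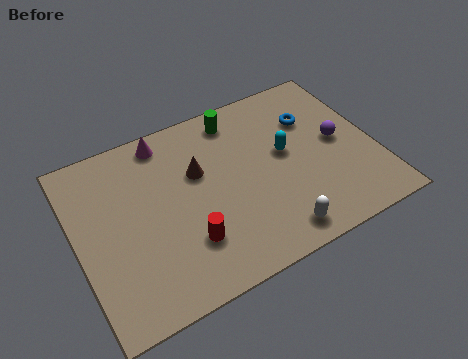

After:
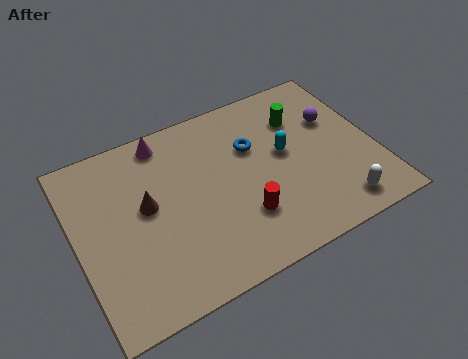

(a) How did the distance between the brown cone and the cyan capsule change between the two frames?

+1.9

Before: roughly 3.3 units apart; after: 5.2. That's 1.9 units further apart.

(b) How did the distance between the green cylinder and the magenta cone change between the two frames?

+2.4

The distance was about 2.7 in the first image and 5.1 in the second, so they moved 2.4 units further apart.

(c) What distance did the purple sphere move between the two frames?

1.0

The purple sphere was near (9.8, 3.9) before and (9.8, 4.9) after, so it travelled √(0.0² + 1.0²) ≈ 1.0 units.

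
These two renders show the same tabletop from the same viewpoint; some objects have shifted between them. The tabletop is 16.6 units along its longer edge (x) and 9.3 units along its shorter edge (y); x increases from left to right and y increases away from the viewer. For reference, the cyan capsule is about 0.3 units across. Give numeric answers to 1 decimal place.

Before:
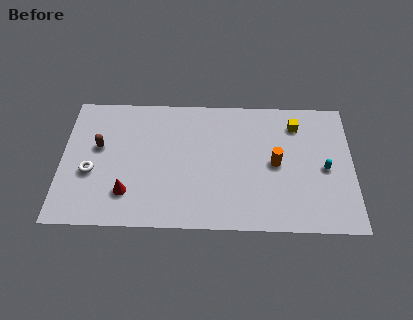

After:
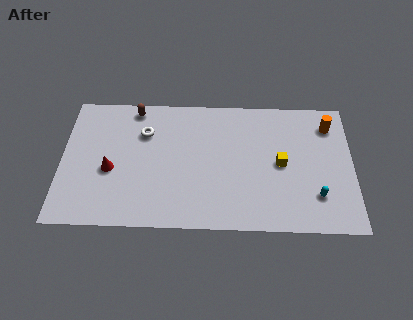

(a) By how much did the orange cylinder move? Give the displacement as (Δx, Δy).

(3.1, 2.8)

From the two frames, the orange cylinder sits at roughly (12.2, 4.6) before and (15.3, 7.4) after.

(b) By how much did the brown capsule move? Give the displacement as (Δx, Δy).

(2.0, 2.8)

The brown capsule started near (2.1, 5.5) and ended near (4.1, 8.3).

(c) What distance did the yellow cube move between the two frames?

2.9

From (13.4, 7.4) to (12.5, 4.6), the yellow cube covered √(0.9² + 2.8²) ≈ 2.9 units.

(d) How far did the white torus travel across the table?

4.2

The white torus moved from about (1.7, 3.7) to (4.7, 6.6), a distance of √(3.0² + 2.9²) ≈ 4.2.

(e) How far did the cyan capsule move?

2.0

The cyan capsule was near (15.0, 4.3) before and (14.5, 2.4) after, so it travelled √(0.5² + 1.9²) ≈ 2.0 units.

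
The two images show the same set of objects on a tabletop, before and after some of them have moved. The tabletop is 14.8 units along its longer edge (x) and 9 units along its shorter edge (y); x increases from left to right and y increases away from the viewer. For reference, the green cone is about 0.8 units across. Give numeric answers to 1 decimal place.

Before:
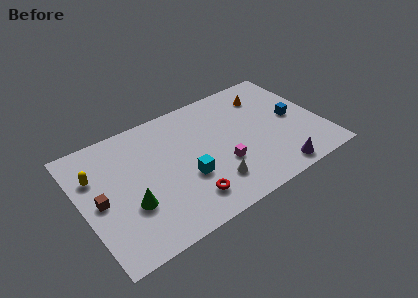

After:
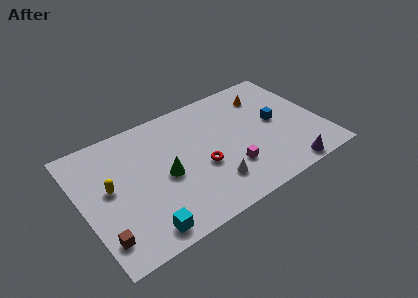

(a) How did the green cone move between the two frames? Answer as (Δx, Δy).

(2.3, 1.0)

From the two frames, the green cone sits at roughly (2.7, 3.1) before and (5.0, 4.1) after.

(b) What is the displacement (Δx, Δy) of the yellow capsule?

(0.7, -1.3)

From the two frames, the yellow capsule sits at roughly (1.0, 6.2) before and (1.7, 4.9) after.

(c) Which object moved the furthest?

the cyan cube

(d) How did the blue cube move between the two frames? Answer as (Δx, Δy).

(-1.1, 0.2)

The blue cube was at about (13.2, 4.5) and moved to about (12.1, 4.7).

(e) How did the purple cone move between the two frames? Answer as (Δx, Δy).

(0.6, -0.2)

The purple cone started near (11.4, 1.0) and ended near (12.0, 0.8).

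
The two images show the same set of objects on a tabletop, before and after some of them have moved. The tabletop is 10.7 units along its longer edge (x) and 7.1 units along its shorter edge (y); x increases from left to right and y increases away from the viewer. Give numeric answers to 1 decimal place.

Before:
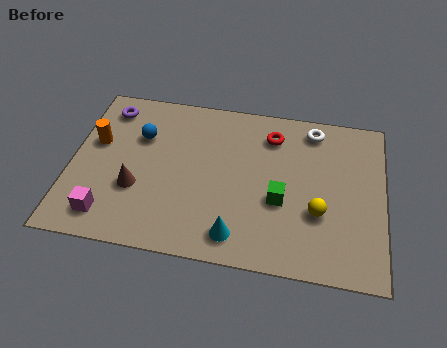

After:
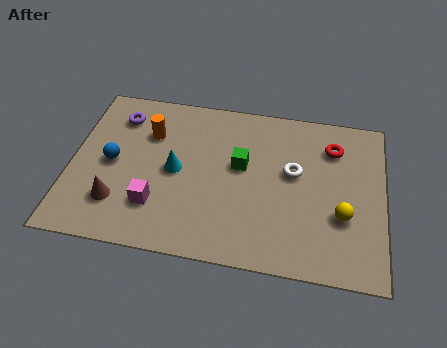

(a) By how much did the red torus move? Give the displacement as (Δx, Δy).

(2.1, -0.2)

The red torus was at about (6.8, 5.6) and moved to about (8.9, 5.4).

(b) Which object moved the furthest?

the cyan cone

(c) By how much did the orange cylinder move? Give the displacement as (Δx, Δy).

(1.8, 0.7)

The orange cylinder started near (0.8, 4.3) and ended near (2.6, 5.0).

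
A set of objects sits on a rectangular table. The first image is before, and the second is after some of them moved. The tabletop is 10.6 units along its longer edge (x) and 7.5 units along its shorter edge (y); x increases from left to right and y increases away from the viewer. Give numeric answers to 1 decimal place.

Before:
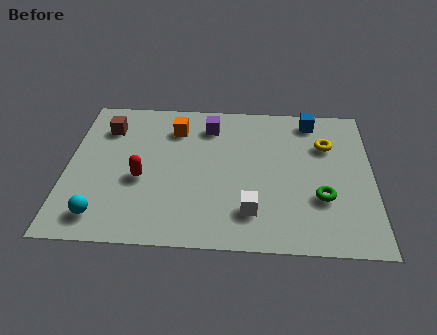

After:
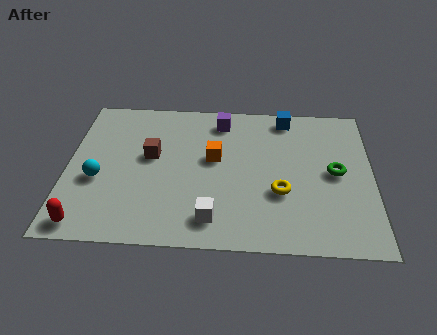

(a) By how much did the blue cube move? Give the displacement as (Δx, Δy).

(-0.9, 0.1)

The blue cube started near (8.5, 6.5) and ended near (7.6, 6.6).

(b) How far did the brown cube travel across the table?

2.1

The brown cube was near (1.3, 5.7) before and (2.9, 4.3) after, so it travelled √(1.6² + 1.4²) ≈ 2.1 units.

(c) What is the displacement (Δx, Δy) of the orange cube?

(1.4, -1.5)

The orange cube was at about (3.7, 5.8) and moved to about (5.1, 4.3).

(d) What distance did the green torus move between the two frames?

1.4

The green torus moved from about (8.8, 2.5) to (9.3, 3.8), a distance of √(0.5² + 1.3²) ≈ 1.4.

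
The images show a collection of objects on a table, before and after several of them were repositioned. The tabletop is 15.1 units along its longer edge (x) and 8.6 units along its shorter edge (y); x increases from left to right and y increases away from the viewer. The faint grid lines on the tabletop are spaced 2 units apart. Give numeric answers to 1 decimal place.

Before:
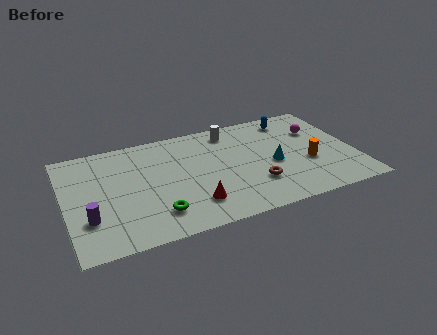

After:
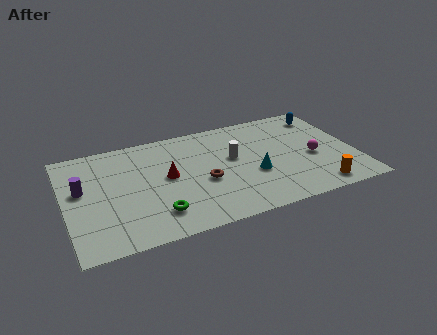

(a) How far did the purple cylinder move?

2.4

From (1.1, 2.6) to (0.9, 5.0), the purple cylinder covered √(0.2² + 2.4²) ≈ 2.4 units.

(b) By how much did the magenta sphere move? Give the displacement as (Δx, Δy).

(-0.5, -2.2)

The magenta sphere started near (13.4, 5.9) and ended near (12.9, 3.7).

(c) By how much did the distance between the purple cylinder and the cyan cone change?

-0.8

Before: roughly 9.8 units apart; after: 9.0. That's 0.8 units closer together.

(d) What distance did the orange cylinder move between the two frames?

2.2

From (12.6, 3.3) to (12.8, 1.1), the orange cylinder covered √(0.2² + 2.2²) ≈ 2.2 units.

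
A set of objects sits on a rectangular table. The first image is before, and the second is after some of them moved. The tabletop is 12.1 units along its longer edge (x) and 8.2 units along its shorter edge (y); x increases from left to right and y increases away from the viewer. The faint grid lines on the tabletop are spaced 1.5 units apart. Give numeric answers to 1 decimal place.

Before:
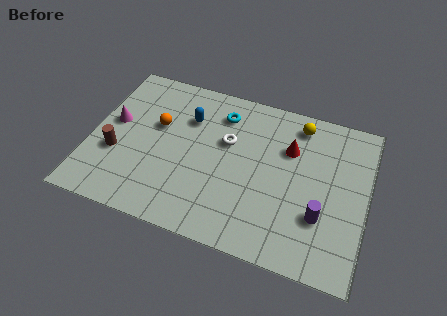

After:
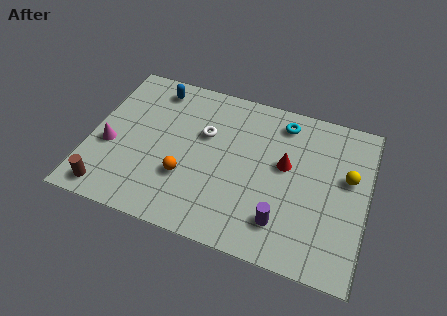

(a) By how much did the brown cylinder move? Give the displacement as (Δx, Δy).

(-0.1, -2.0)

From the two frames, the brown cylinder sits at roughly (1.2, 3.0) before and (1.1, 1.0) after.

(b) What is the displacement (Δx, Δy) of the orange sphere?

(1.5, -2.3)

From the two frames, the orange sphere sits at roughly (2.8, 5.0) before and (4.3, 2.7) after.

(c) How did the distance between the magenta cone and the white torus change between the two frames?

-0.6

Before: roughly 5.0 units apart; after: 4.4. That's 0.6 units closer together.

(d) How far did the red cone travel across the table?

0.9

The red cone moved from about (8.6, 5.6) to (8.5, 4.7), a distance of √(0.1² + 0.9²) ≈ 0.9.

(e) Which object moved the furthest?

the yellow sphere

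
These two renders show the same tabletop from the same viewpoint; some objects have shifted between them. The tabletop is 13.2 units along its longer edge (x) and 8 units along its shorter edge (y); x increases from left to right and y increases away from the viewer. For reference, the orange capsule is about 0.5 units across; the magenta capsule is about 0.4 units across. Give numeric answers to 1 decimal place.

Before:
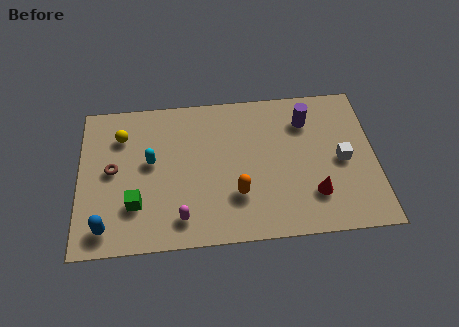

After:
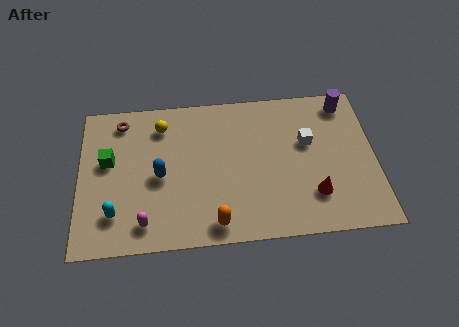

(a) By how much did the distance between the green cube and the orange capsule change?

+1.5

The distance was about 4.5 in the first image and 6.0 in the second, so they moved 1.5 units further apart.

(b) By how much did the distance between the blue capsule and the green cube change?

+0.8

They were about 1.7 units apart before and 2.5 after — 0.8 units further apart.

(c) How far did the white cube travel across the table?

1.9

From (11.7, 3.8) to (10.2, 4.9), the white cube covered √(1.5² + 1.1²) ≈ 1.9 units.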